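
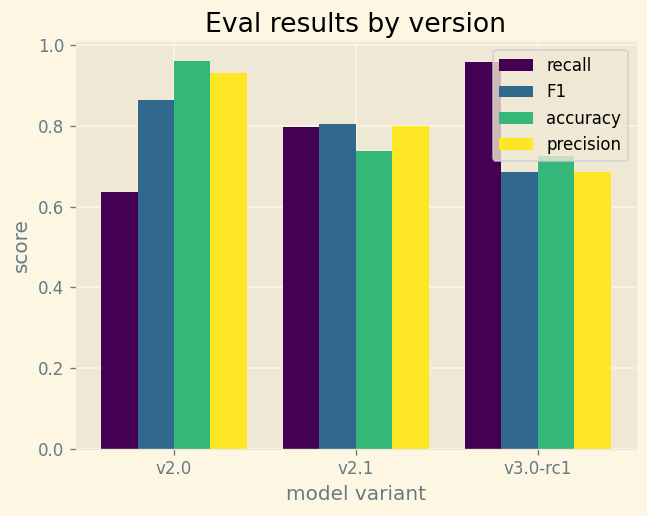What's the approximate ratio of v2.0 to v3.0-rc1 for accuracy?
v2.0 ≈ 1.0, v3.0-rc1 ≈ 0.7; 1.0/0.7 ≈ 1.43.

≈ 1.43×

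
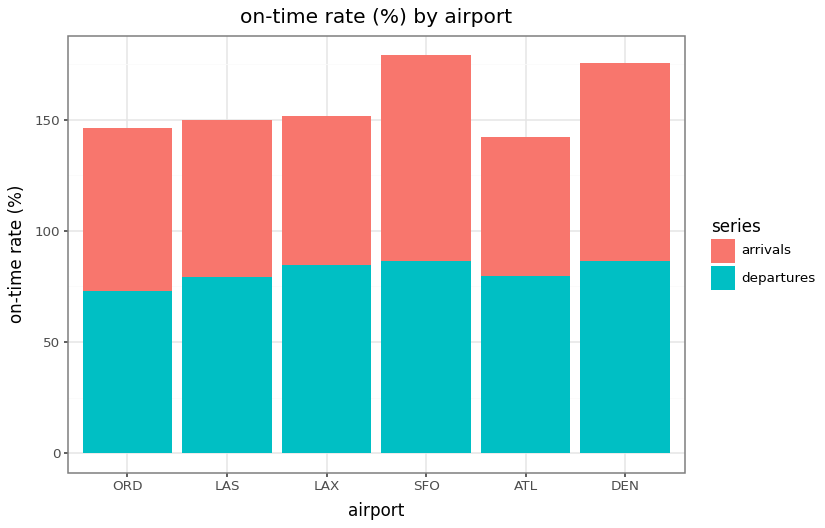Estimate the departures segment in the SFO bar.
≈ 80

departures top ≈ 80, bottom ≈ 0; segment ≈ 80.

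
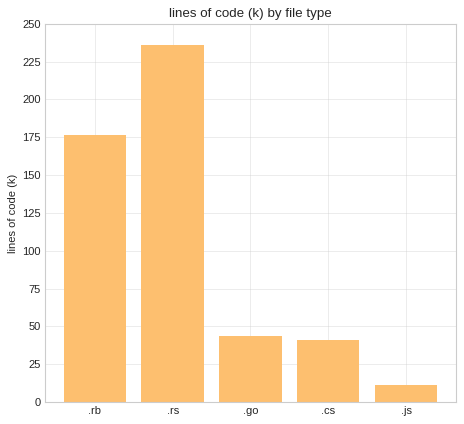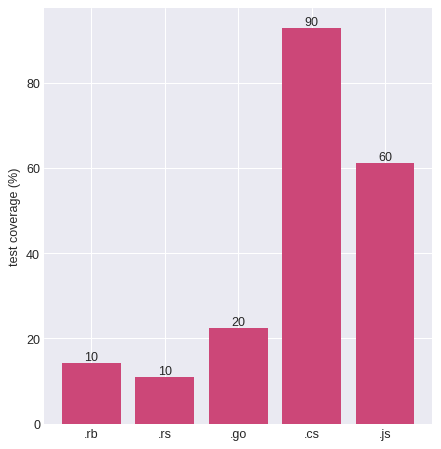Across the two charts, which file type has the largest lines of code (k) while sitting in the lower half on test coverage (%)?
Chart 2 median test coverage (%) ≈ 20; below-median file types: .rb, .rs. Among those, .rs has the highest lines of code (k) (≈ 225).

.rs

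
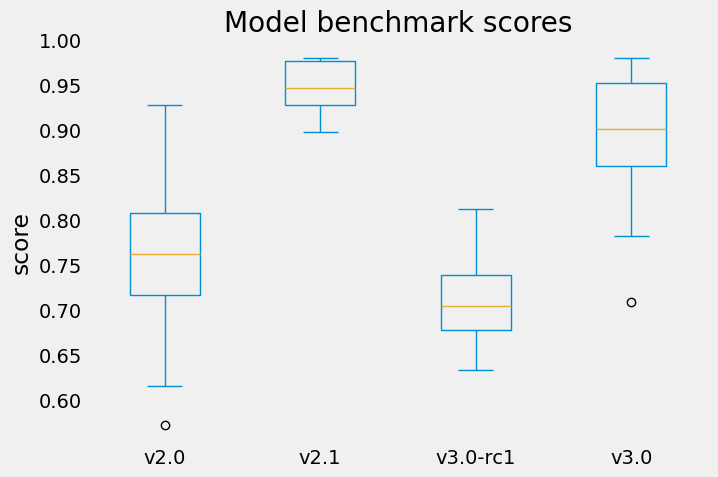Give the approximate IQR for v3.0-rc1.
Q3 ≈ 0.75, Q1 ≈ 0.70; IQR ≈ 0.05.

≈ 0.05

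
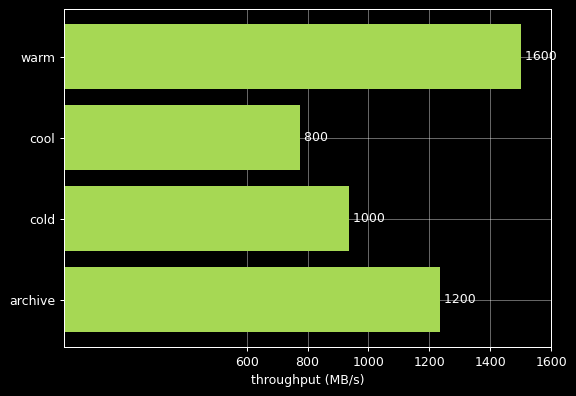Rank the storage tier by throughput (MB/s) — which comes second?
Top 3: warm ≈ 1600, archive ≈ 1200, cold ≈ 1000.

archive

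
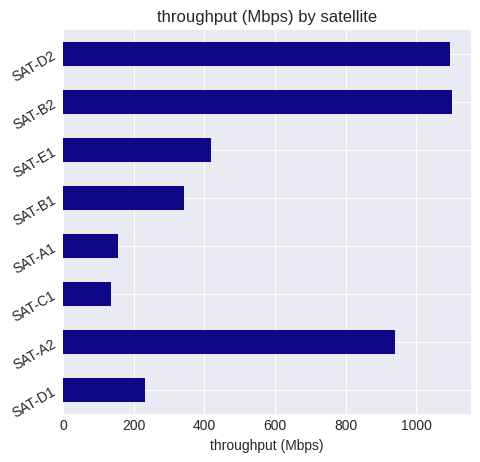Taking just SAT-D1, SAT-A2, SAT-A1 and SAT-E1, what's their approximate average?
(200 + 900 + 200 + 400) / 4 ≈ 425.

≈ 425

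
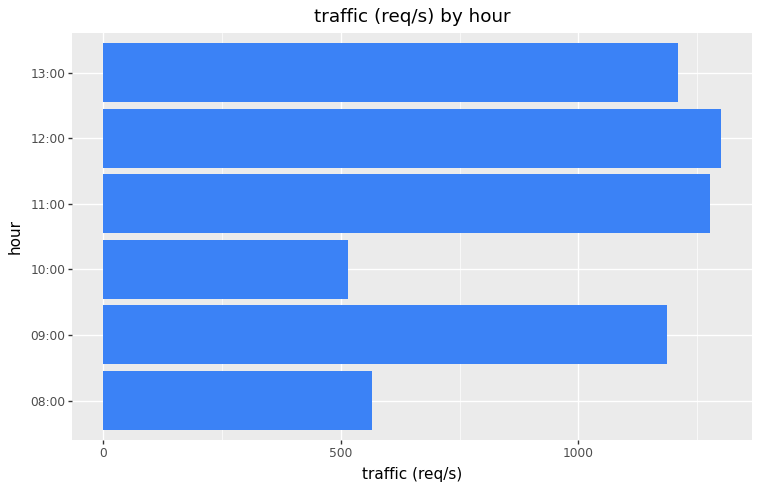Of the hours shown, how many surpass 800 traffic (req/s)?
4

Above 800: 09:00, 11:00, 12:00, 13:00.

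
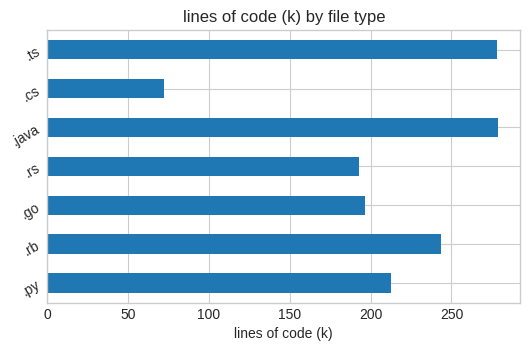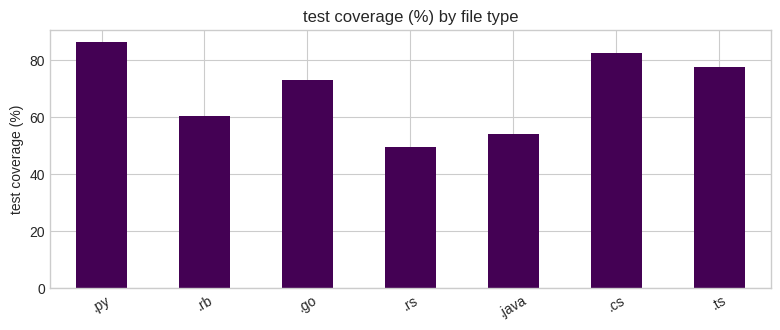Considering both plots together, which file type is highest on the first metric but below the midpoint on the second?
.java

Chart 2 median test coverage (%) ≈ 70; below-median file types: .rb, .rs, .java. Among those, .java has the highest lines of code (k) (≈ 300).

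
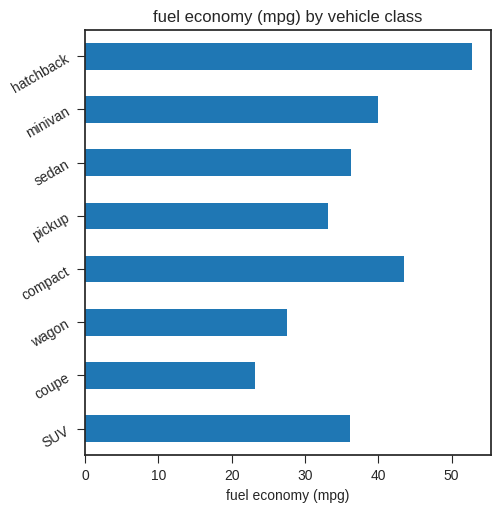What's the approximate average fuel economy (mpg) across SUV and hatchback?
≈ 45

(35 + 55) / 2 ≈ 45.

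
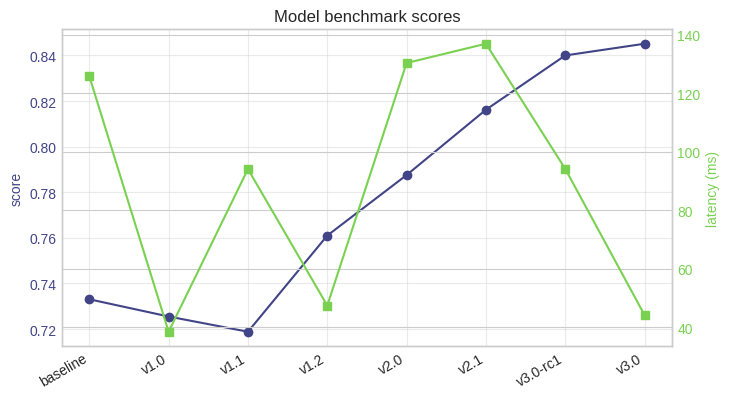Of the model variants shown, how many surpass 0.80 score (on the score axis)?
Above 0.80: v2.1, v3.0-rc1, v3.0.

3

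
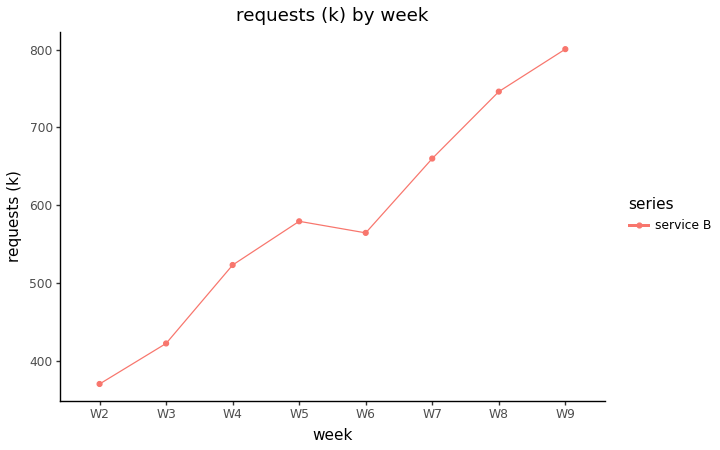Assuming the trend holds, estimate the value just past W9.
Last three: 650, 750, 800 → slope ≈ 75/step → next ≈ 875.

≈ 875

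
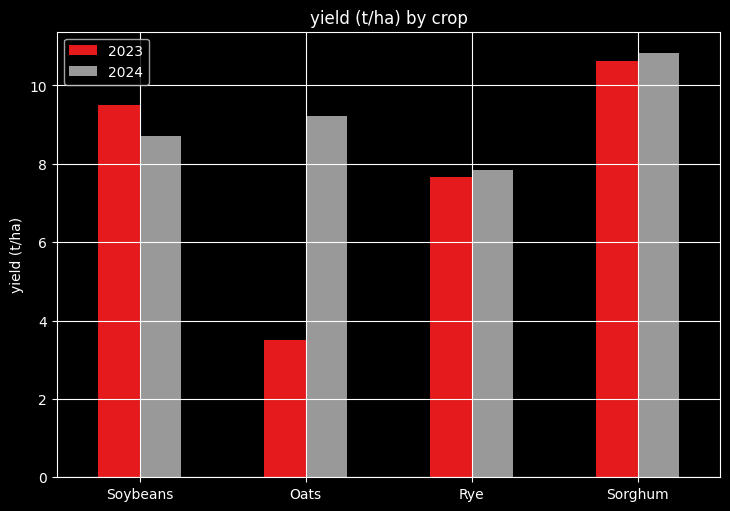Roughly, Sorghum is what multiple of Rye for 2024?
Sorghum ≈ 11, Rye ≈ 8; 11/8 ≈ 1.38.

≈ 1.38×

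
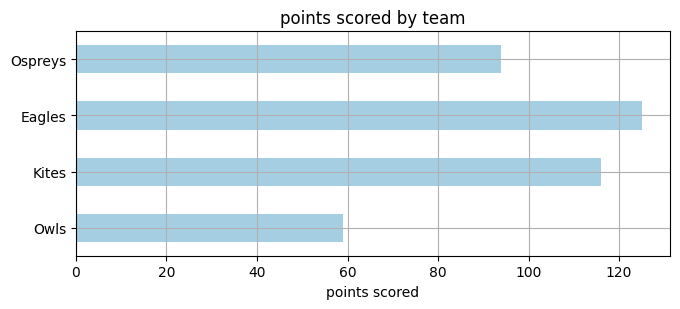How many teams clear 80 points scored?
3

Above 80: Kites, Eagles, Ospreys.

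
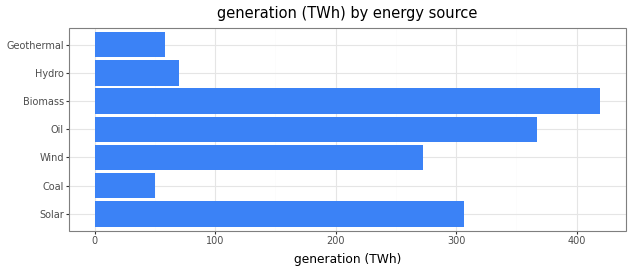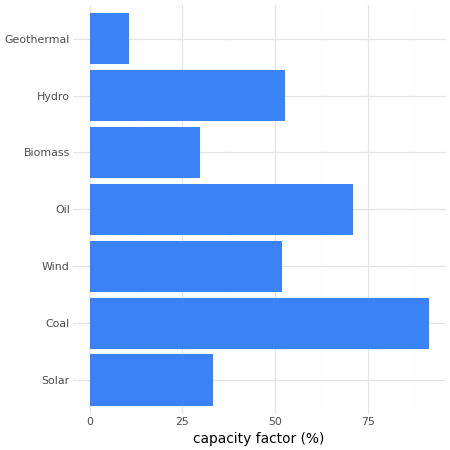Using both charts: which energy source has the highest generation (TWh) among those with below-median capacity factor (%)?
Biomass

Chart 2 median capacity factor (%) ≈ 50; below-median energy sources: Solar, Biomass, Geothermal. Among those, Biomass has the highest generation (TWh) (≈ 400).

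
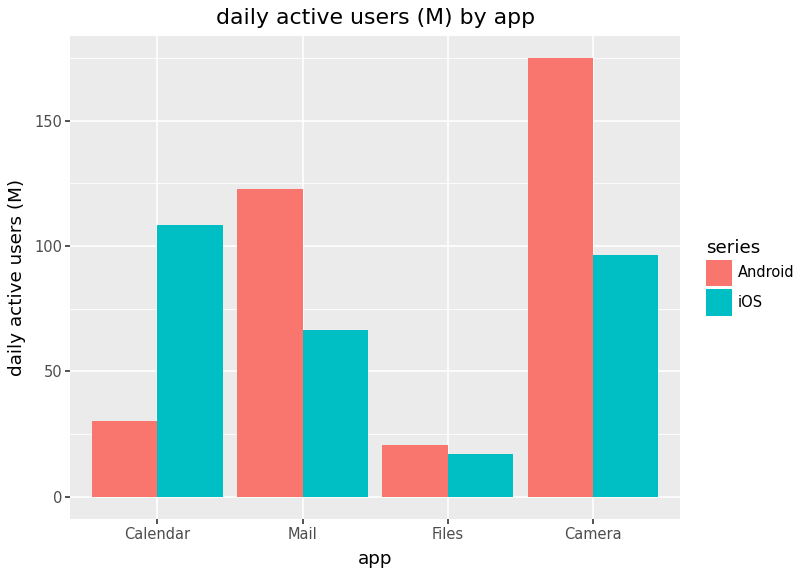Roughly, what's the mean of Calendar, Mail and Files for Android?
(40 + 120 + 20) / 3 ≈ 60.

≈ 60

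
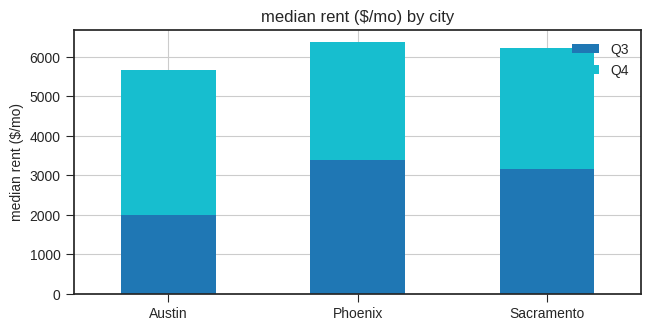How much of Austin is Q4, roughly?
≈ 4000

Q4 top ≈ 6000, bottom ≈ 2000; segment ≈ 4000.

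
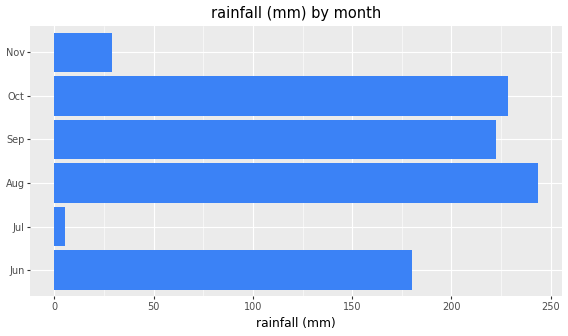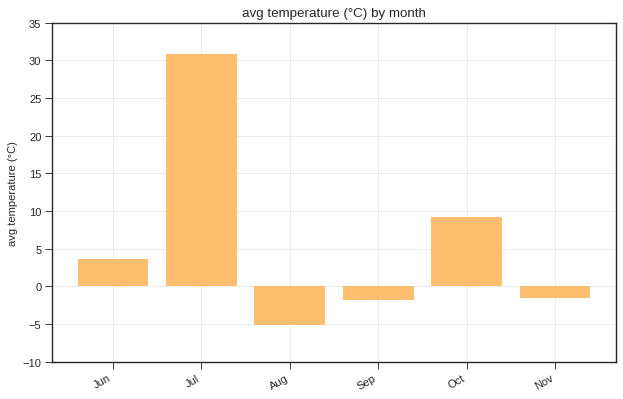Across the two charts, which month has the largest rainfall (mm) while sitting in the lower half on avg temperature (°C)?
Aug

Chart 2 median avg temperature (°C) ≈ 0; below-median months: Aug, Sep, Nov. Among those, Aug has the highest rainfall (mm) (≈ 250).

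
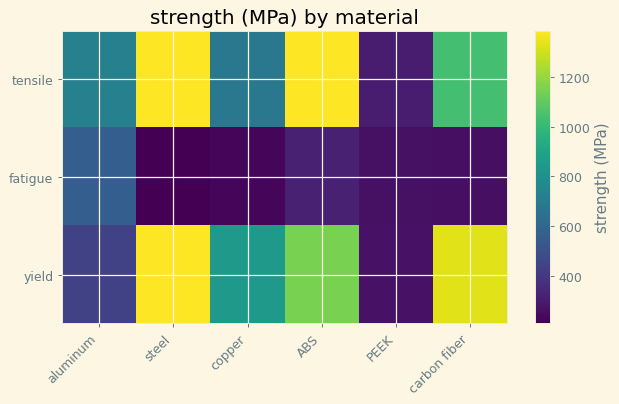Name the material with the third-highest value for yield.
ABS

Top 4 for yield: steel ≈ 1400, carbon fiber ≈ 1300, ABS ≈ 1200, copper ≈ 800.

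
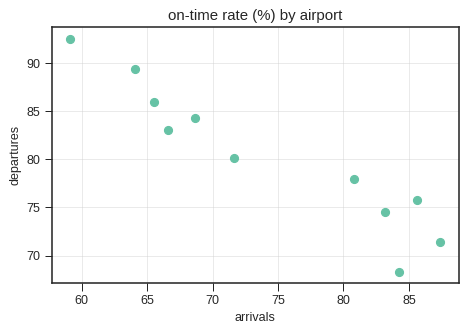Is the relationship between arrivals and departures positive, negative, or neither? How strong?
negative, strong

Points are negatively correlated; strong (|r| ≈ 0.9).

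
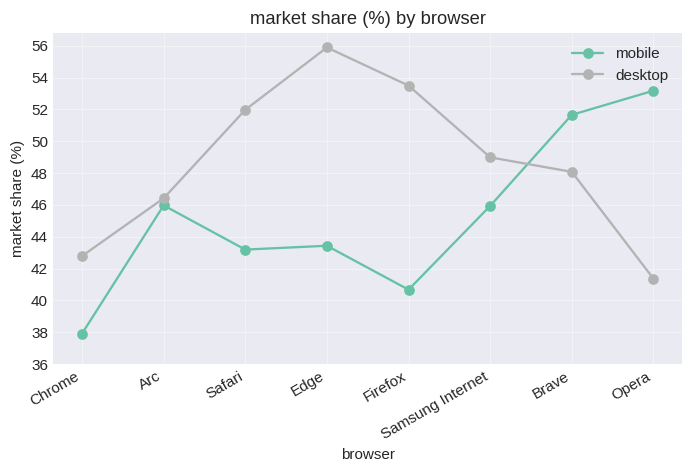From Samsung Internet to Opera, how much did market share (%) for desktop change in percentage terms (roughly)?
≈ -12.5%

Samsung Internet ≈ 48, Opera ≈ 42; (42 − 48) / 48 ≈ -12.5%.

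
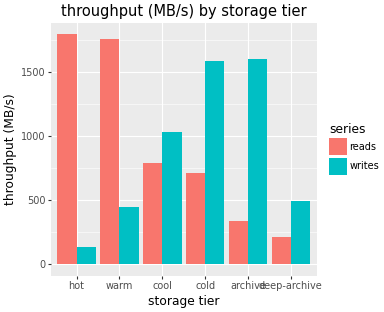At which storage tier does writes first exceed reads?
warm: writes ≈ 400 vs reads ≈ 1800 (not yet); cool: writes ≈ 1000 vs reads ≈ 800 (first crossover).

cool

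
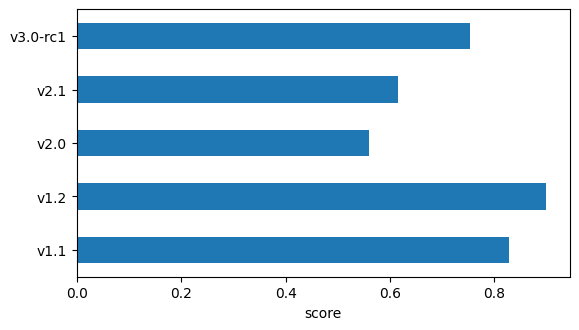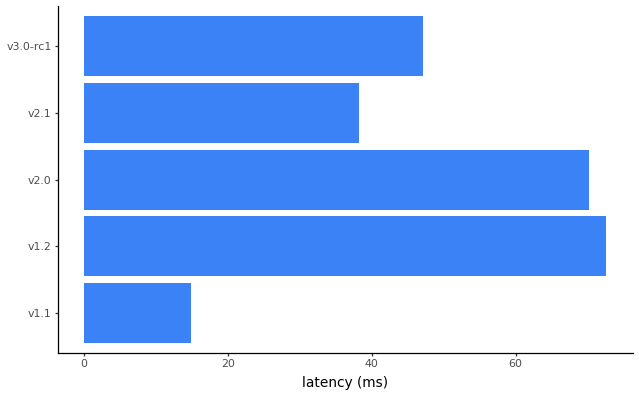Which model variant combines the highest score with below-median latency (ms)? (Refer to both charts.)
v1.1

Chart 2 median latency (ms) ≈ 50; below-median model variants: v1.1, v2.1. Among those, v1.1 has the highest score (≈ 0.8).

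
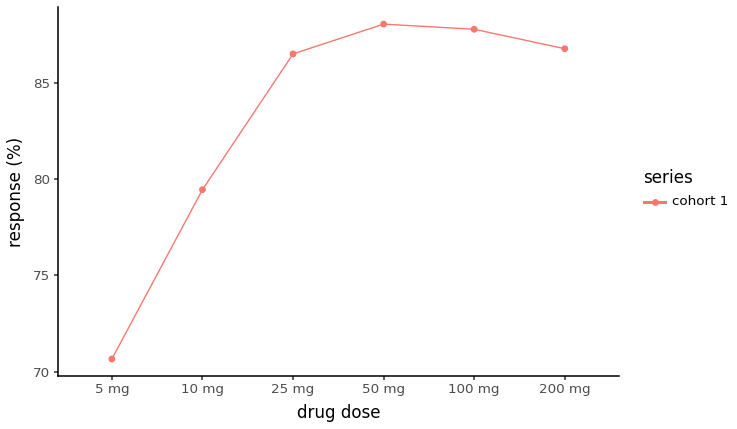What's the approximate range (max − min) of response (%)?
≈ 18

Max 50 mg ≈ 88, min 5 mg ≈ 70; range ≈ 18.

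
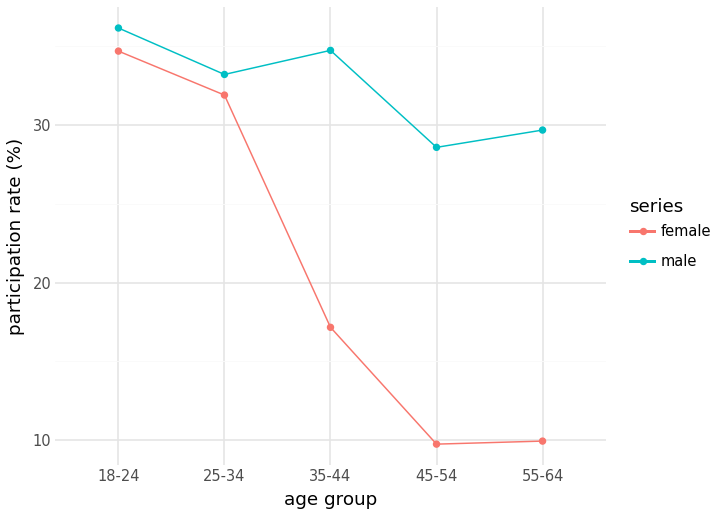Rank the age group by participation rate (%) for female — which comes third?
35-44

Top 4 for female: 18-24 ≈ 35, 25-34 ≈ 30, 35-44 ≈ 15, 55-64 ≈ 10.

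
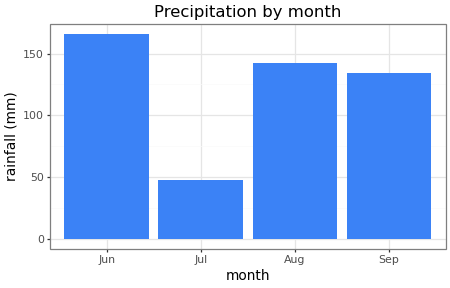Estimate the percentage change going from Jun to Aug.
≈ -12.5%

Jun ≈ 160, Aug ≈ 140; (140 − 160) / 160 ≈ -12.5%.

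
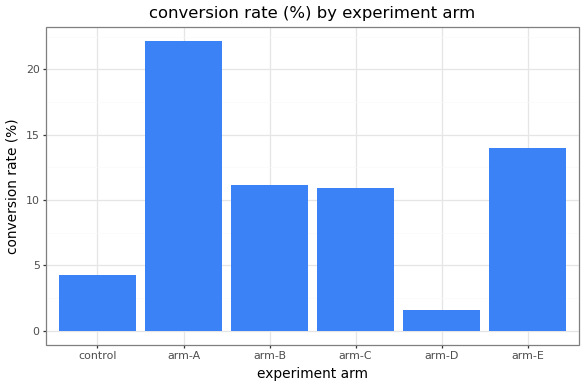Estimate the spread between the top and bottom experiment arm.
Max arm-A ≈ 22, min arm-D ≈ 2; range ≈ 20.

≈ 20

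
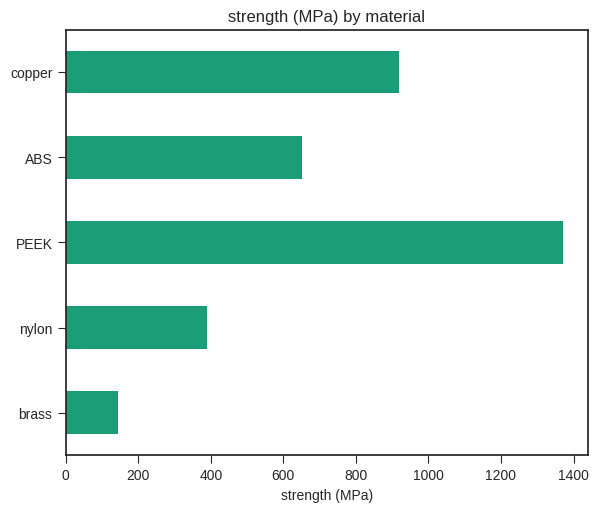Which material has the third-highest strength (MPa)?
ABS

Top 4: PEEK ≈ 1400, copper ≈ 1000, ABS ≈ 600, nylon ≈ 400.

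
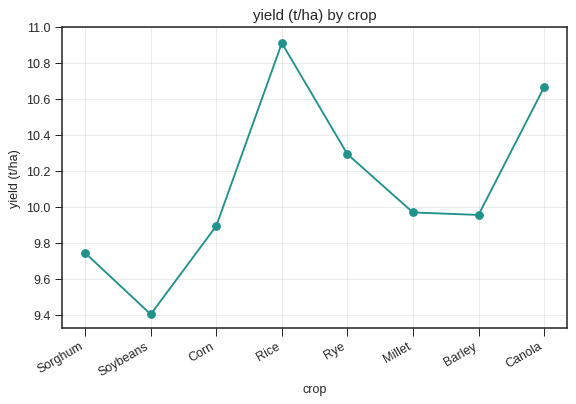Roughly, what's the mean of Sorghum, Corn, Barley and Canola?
≈ 10.05

(9.8 + 9.8 + 10.0 + 10.6) / 4 ≈ 10.05.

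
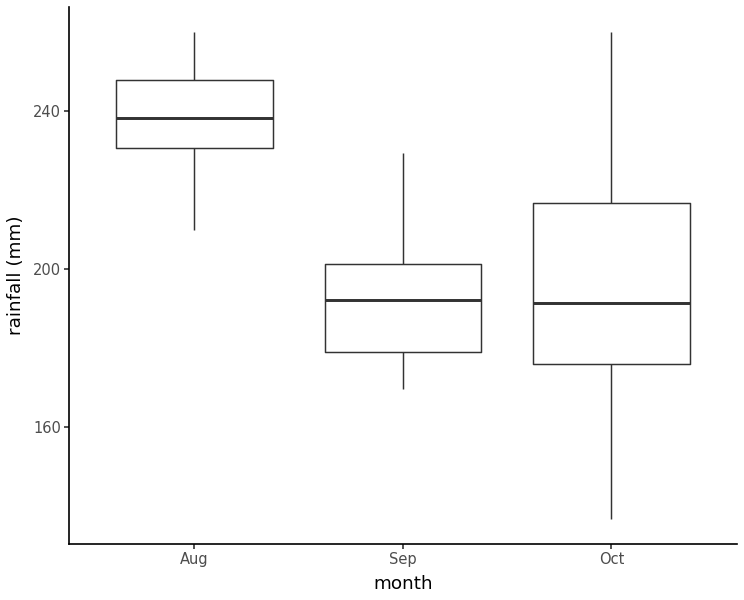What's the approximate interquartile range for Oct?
≈ 40

Q3 ≈ 215, Q1 ≈ 175; IQR ≈ 40.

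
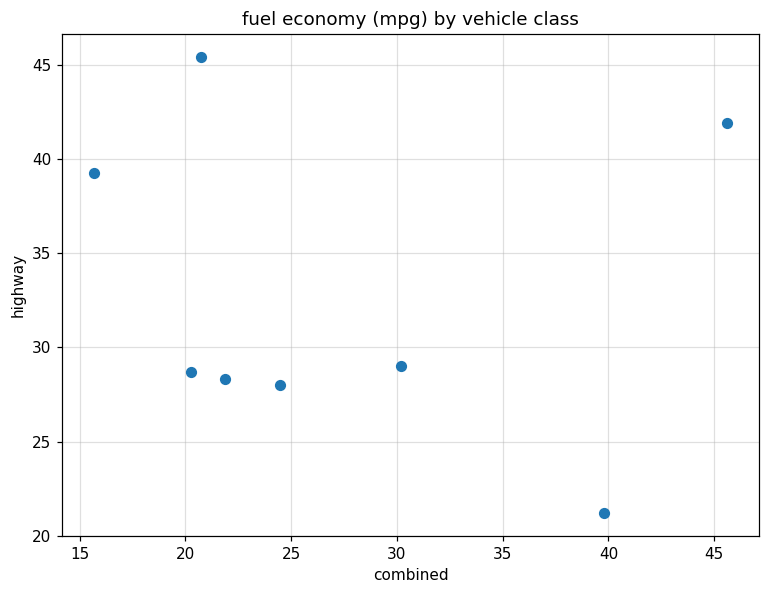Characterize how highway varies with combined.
no clear correlation

Points are roughly uncorrelated; weak (|r| ≈ 0.1).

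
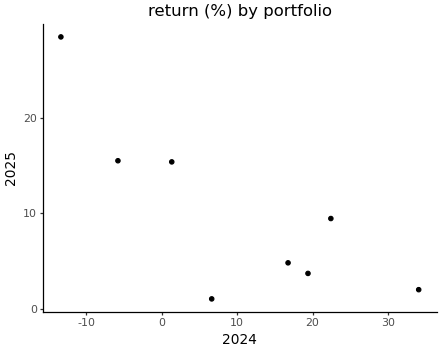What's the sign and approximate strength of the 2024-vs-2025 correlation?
negative, strong

Points are negatively correlated; strong (|r| ≈ 0.8).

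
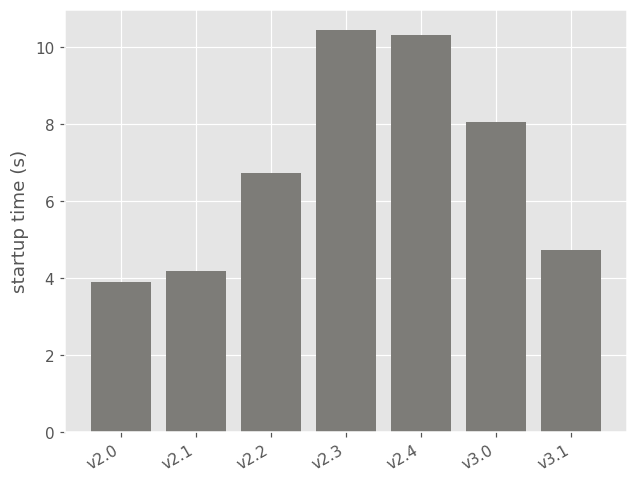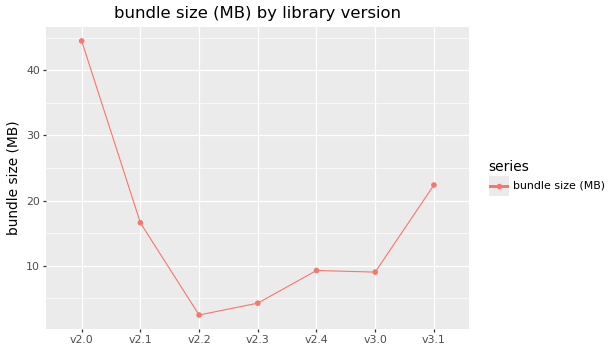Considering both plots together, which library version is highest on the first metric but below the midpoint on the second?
Chart 2 median bundle size (MB) ≈ 10; below-median library versions: v2.2, v2.3, v3.0. Among those, v2.3 has the highest startup time (s) (≈ 10).

v2.3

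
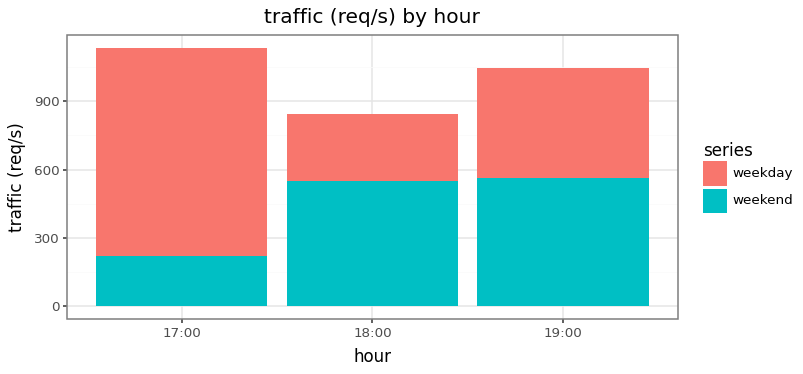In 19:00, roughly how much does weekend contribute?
≈ 600

weekend top ≈ 600, bottom ≈ 0; segment ≈ 600.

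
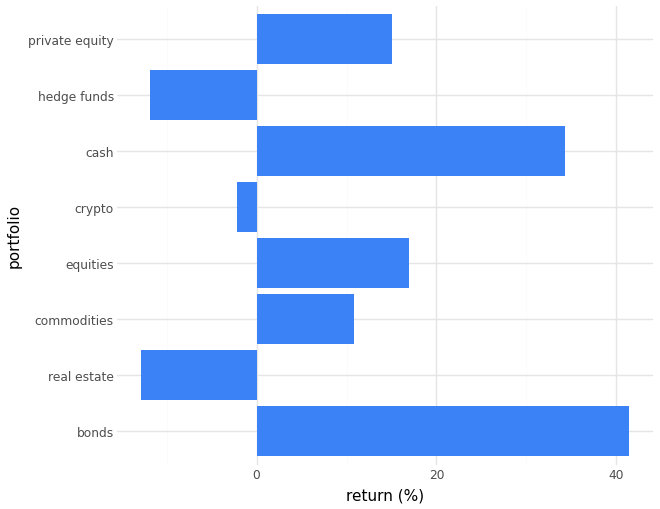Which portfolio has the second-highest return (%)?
cash

Top 3: bonds ≈ 40, cash ≈ 35, equities ≈ 15.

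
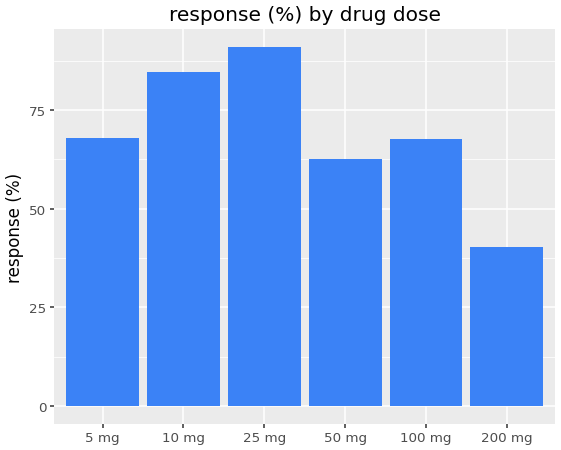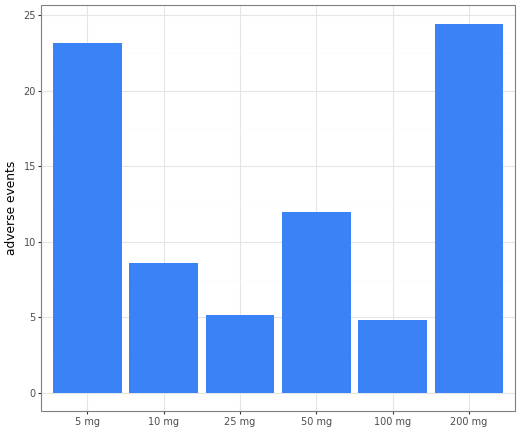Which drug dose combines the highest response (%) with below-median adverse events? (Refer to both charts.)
25 mg

Chart 2 median adverse events ≈ 10; below-median drug doses: 10 mg, 25 mg, 100 mg. Among those, 25 mg has the highest response (%) (≈ 90).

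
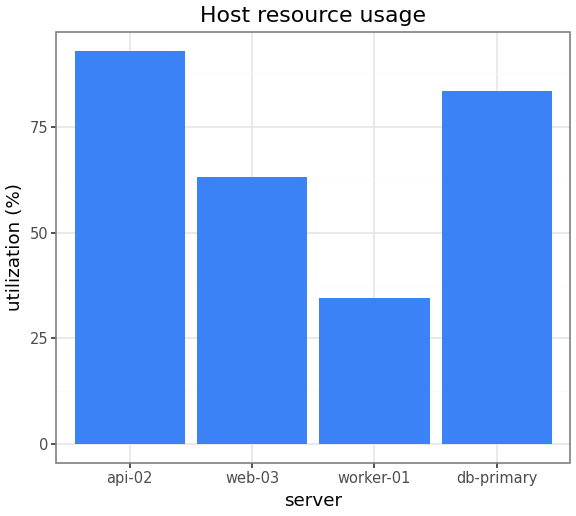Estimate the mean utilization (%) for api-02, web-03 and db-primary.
≈ 77

(90 + 60 + 80) / 3 ≈ 77.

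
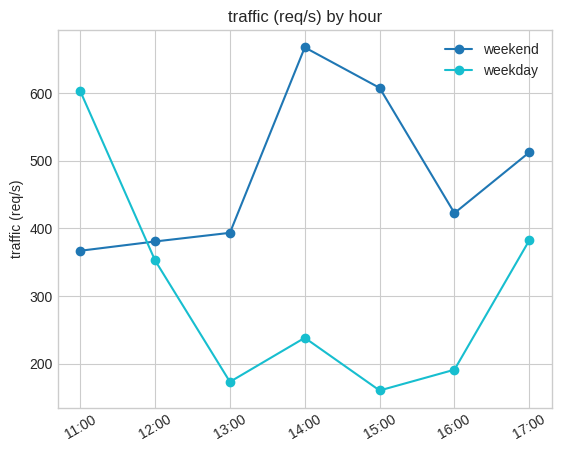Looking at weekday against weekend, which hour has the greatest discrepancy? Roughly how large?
15:00: weekday ≈ 150, weekend ≈ 600 → gap ≈ 450. Next-largest (14:00) is only ≈ 400.

15:00, ≈ 450 req/s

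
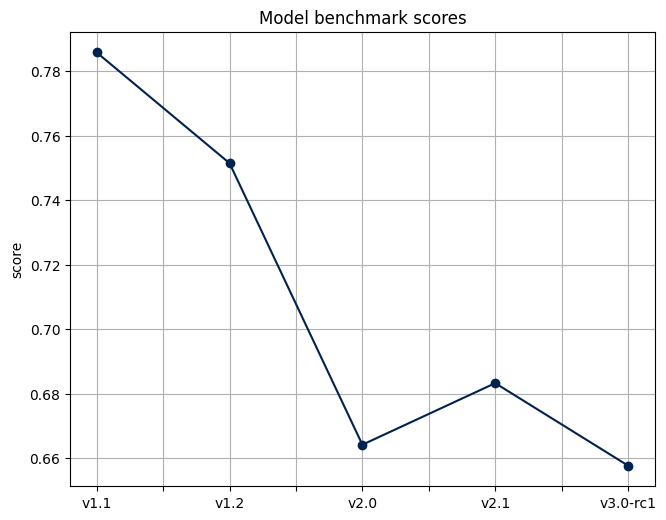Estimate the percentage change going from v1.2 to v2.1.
≈ -10.5%

v1.2 ≈ 0.76, v2.1 ≈ 0.68; (0.68 − 0.76) / 0.76 ≈ -10.5%.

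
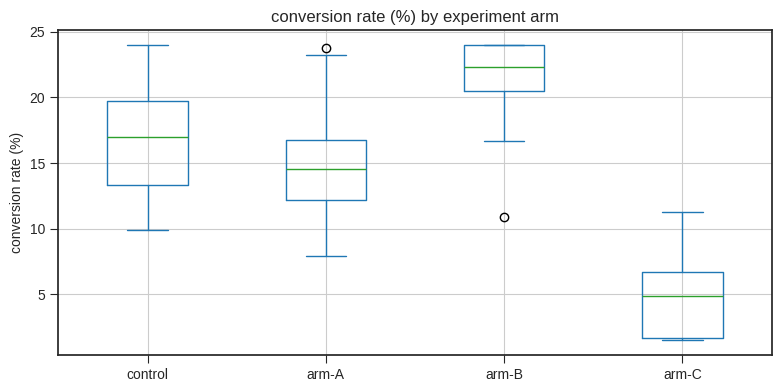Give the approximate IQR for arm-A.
Q3 ≈ 16, Q1 ≈ 12; IQR ≈ 4.

≈ 4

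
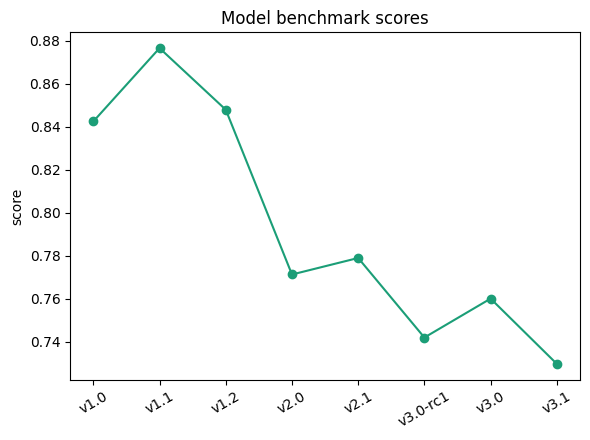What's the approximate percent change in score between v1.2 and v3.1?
≈ -14.3%

v1.2 ≈ 0.84, v3.1 ≈ 0.72; (0.72 − 0.84) / 0.84 ≈ -14.3%.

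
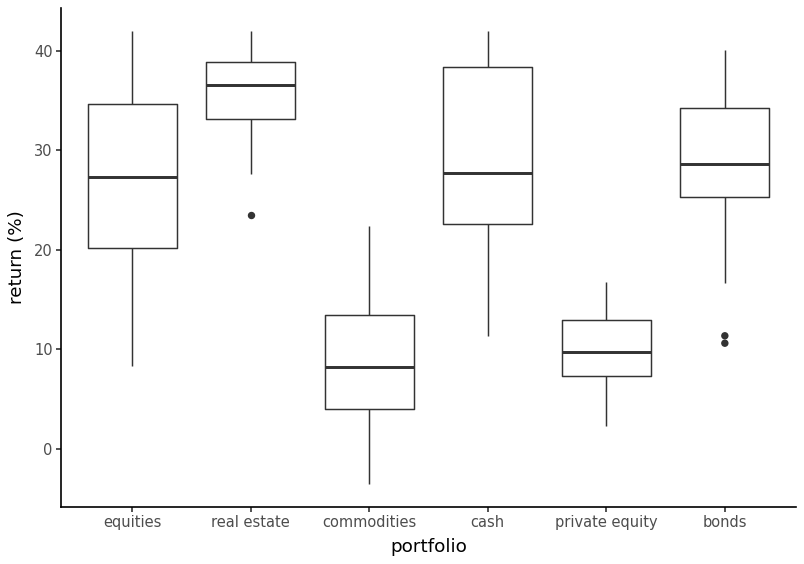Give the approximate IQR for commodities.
Q3 ≈ 15, Q1 ≈ 5; IQR ≈ 10.

≈ 10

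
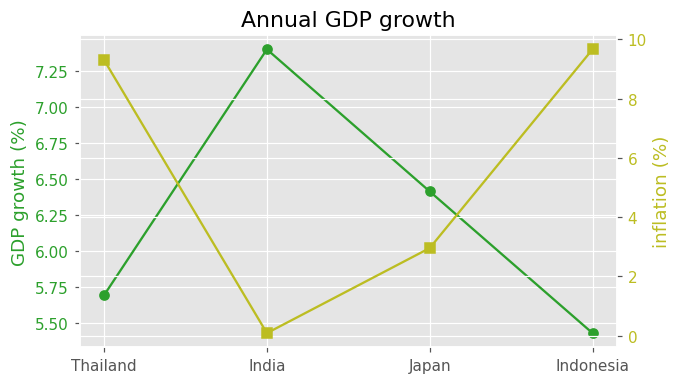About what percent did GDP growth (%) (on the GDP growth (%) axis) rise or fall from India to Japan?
≈ -13.5%

India ≈ 7.4, Japan ≈ 6.4; (6.4 − 7.4) / 7.4 ≈ -13.5%.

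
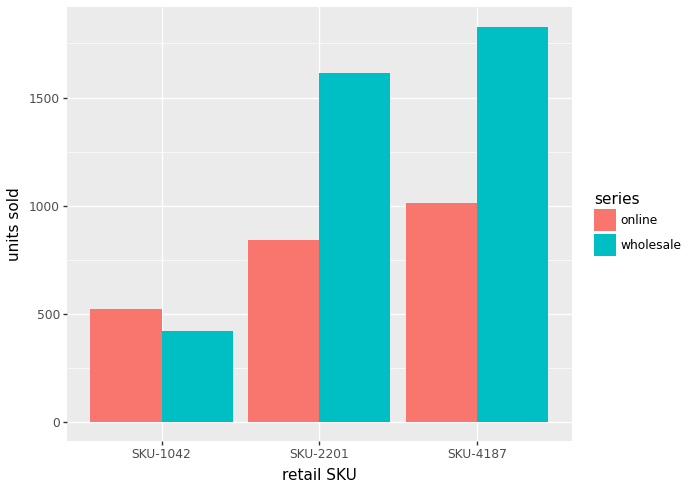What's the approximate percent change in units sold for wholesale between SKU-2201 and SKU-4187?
SKU-2201 ≈ 1600, SKU-4187 ≈ 1800; (1800 − 1600) / 1600 ≈ +12.5%.

≈ +12.5%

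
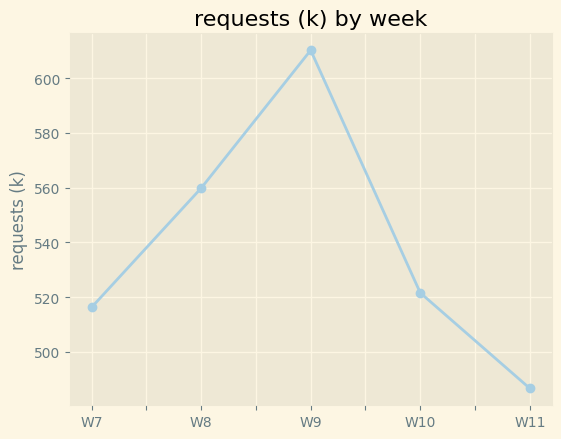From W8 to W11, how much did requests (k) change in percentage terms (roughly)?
W8 ≈ 560, W11 ≈ 480; (480 − 560) / 560 ≈ -14.3%.

≈ -14.3%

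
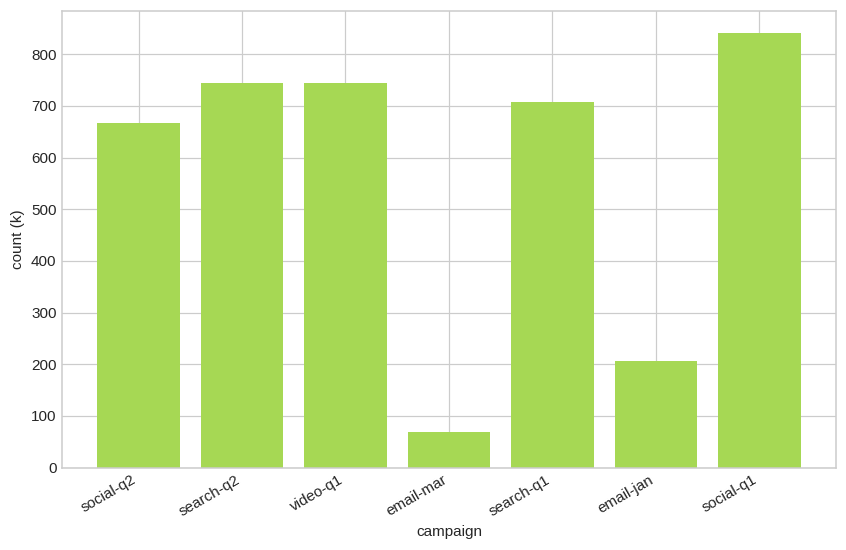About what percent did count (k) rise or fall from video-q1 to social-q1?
video-q1 ≈ 700, social-q1 ≈ 800; (800 − 700) / 700 ≈ +14.3%.

≈ +14.3%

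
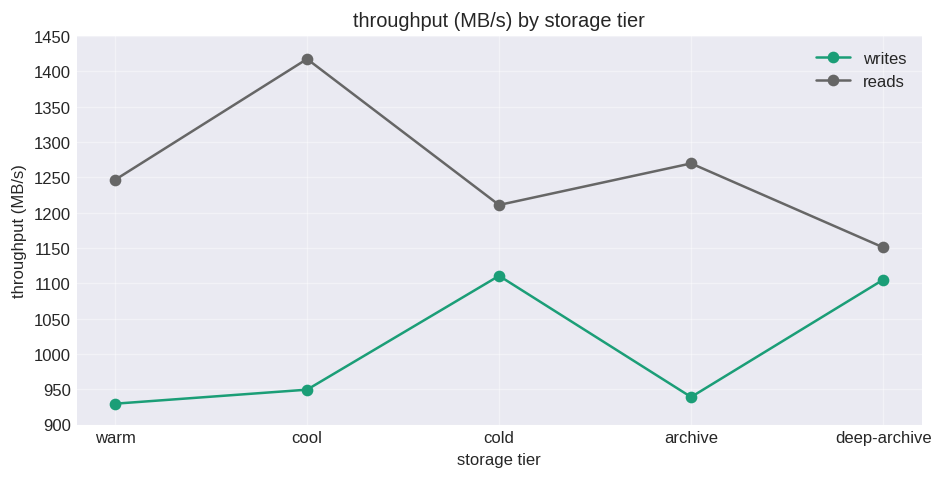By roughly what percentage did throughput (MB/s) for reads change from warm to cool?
warm ≈ 1250, cool ≈ 1400; (1400 − 1250) / 1250 ≈ +12%.

≈ +12%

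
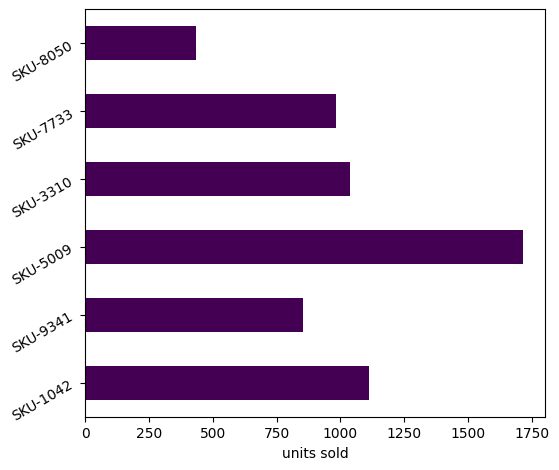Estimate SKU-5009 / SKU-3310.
SKU-5009 ≈ 1800, SKU-3310 ≈ 1000; 1800/1000 ≈ 1.8.

≈ 1.8×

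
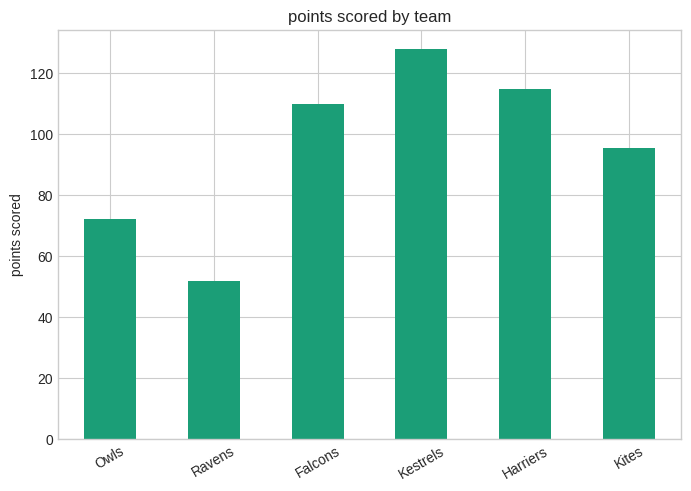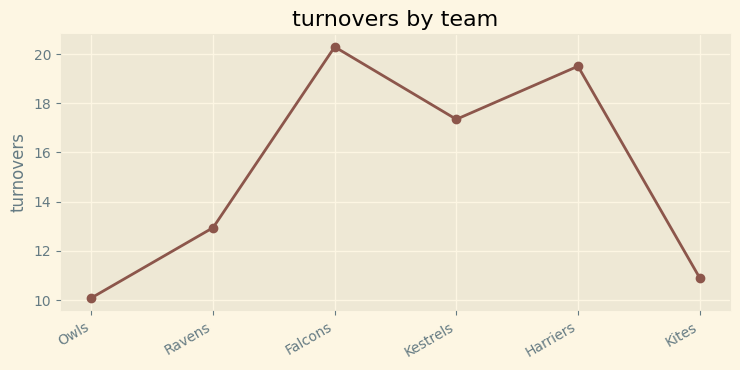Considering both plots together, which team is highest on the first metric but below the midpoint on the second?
Chart 2 median turnovers ≈ 16; below-median teams: Owls, Ravens, Kites. Among those, Kites has the highest points scored (≈ 100).

Kites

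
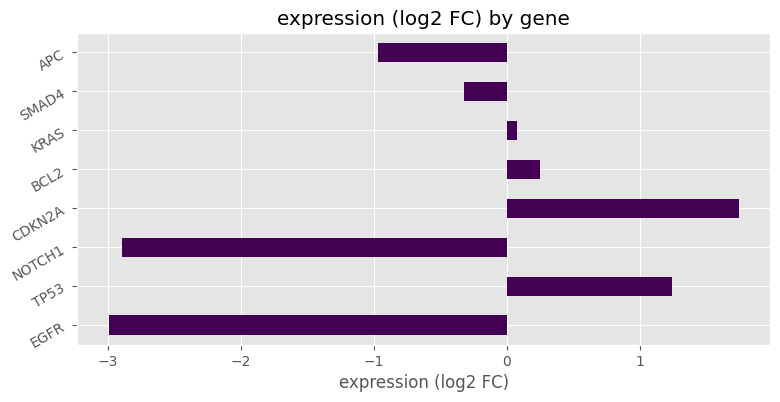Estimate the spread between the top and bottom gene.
≈ 4.5

Max CDKN2A ≈ 1.5, min EGFR ≈ -3.0; range ≈ 4.5.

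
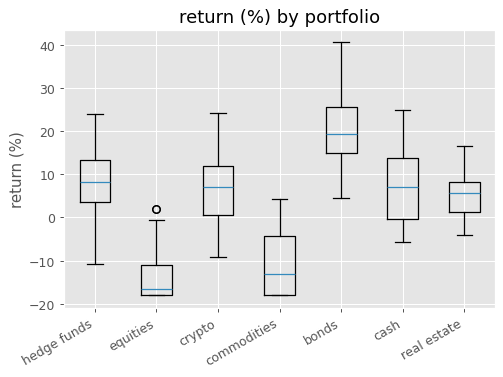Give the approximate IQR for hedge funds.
≈ 10

Q3 ≈ 15, Q1 ≈ 5; IQR ≈ 10.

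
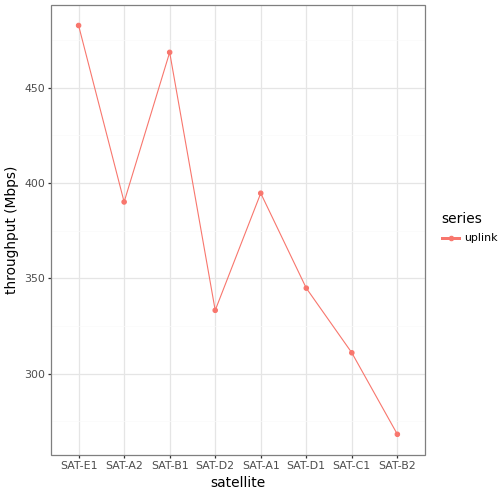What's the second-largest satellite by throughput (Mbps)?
Top 3: SAT-E1 ≈ 480, SAT-B1 ≈ 460, SAT-A1 ≈ 400.

SAT-B1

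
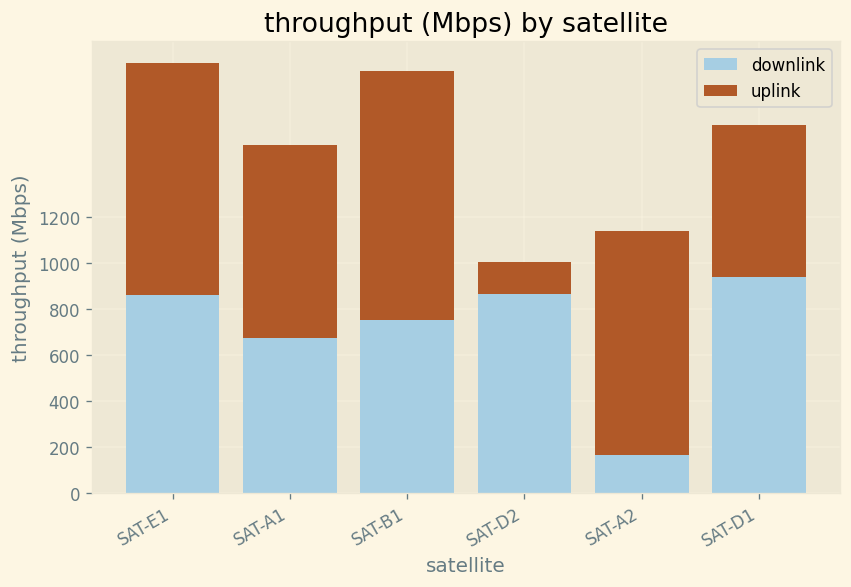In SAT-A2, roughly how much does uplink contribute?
uplink top ≈ 1200, bottom ≈ 200; segment ≈ 1000.

≈ 1000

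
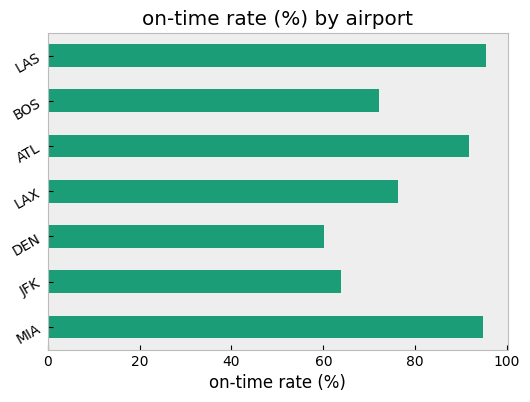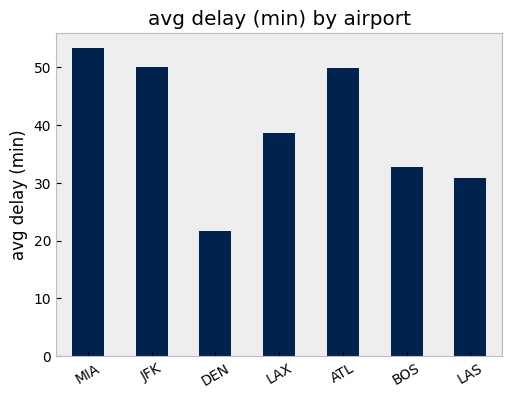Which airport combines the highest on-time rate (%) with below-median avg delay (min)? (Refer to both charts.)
Chart 2 median avg delay (min) ≈ 40; below-median airports: DEN, BOS, LAS. Among those, LAS has the highest on-time rate (%) (≈ 100).

LAS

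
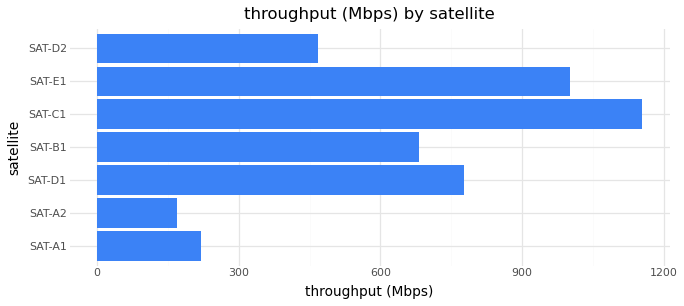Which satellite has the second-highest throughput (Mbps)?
SAT-E1

Top 3: SAT-C1 ≈ 1200, SAT-E1 ≈ 1000, SAT-D1 ≈ 800.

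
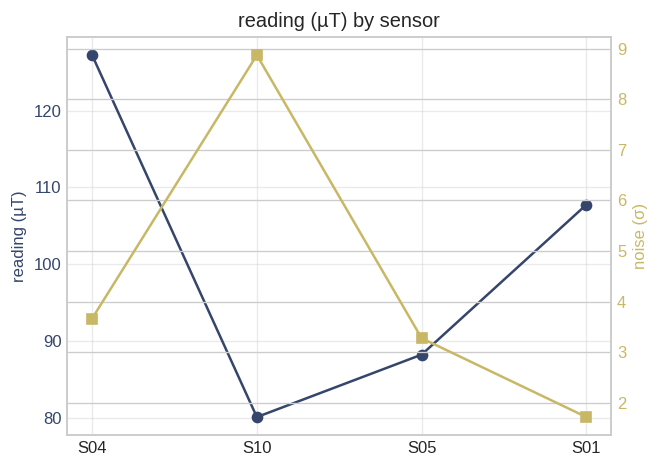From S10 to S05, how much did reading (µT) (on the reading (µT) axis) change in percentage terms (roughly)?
S10 ≈ 80, S05 ≈ 90; (90 − 80) / 80 ≈ +12.5%.

≈ +12.5%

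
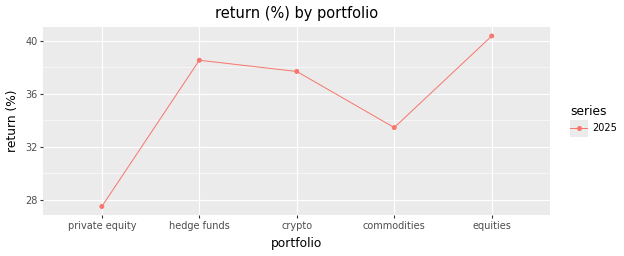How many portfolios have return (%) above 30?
Above 30: hedge funds, crypto, commodities, equities.

4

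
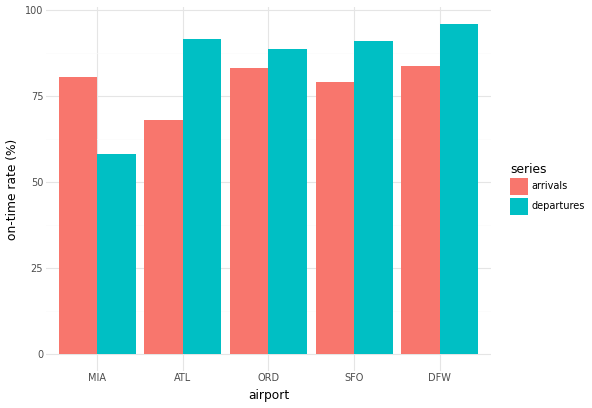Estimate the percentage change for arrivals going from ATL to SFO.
≈ +14.3%

ATL ≈ 70, SFO ≈ 80; (80 − 70) / 70 ≈ +14.3%.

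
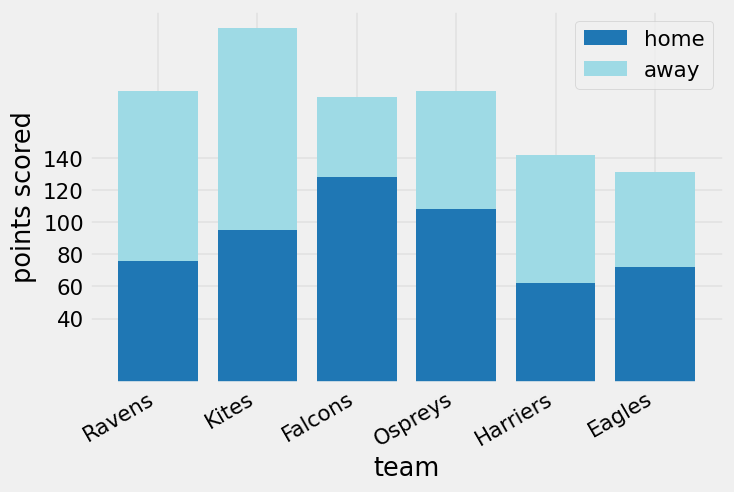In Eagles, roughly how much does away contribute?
away top ≈ 140, bottom ≈ 80; segment ≈ 60.

≈ 60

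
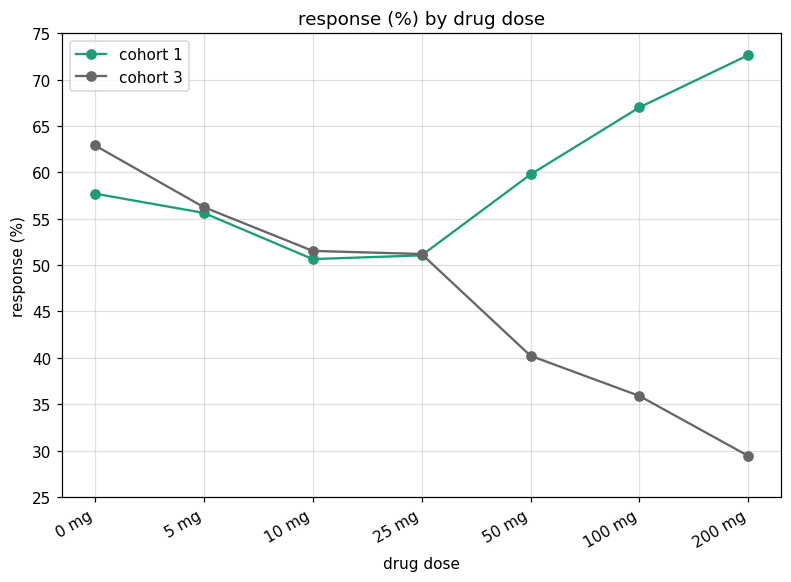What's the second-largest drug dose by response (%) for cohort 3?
Top 3 for cohort 3: 0 mg ≈ 65, 5 mg ≈ 55, 10 mg ≈ 50.

5 mg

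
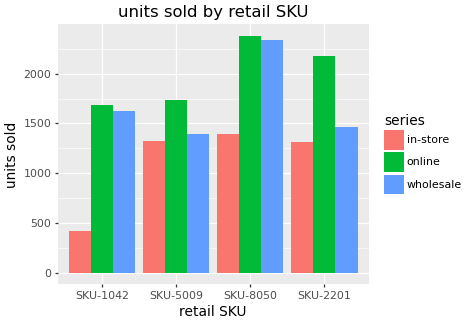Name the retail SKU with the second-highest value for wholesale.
Top 3 for wholesale: SKU-8050 ≈ 2400, SKU-1042 ≈ 1600, SKU-2201 ≈ 1400.

SKU-1042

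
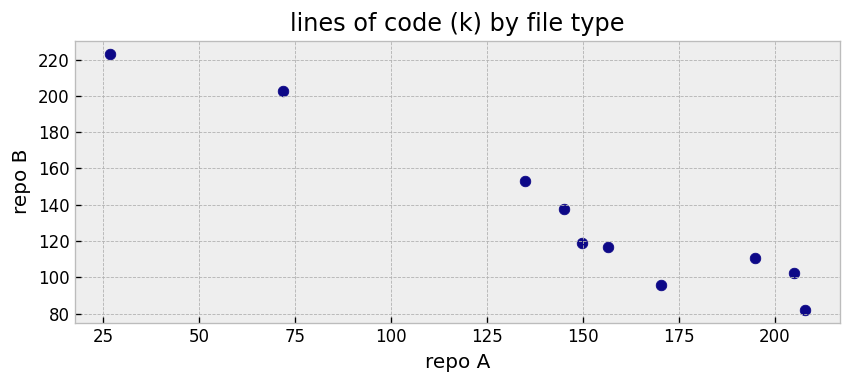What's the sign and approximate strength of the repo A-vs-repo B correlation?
Points are negatively correlated; strong (|r| ≈ 1.0).

negative, strong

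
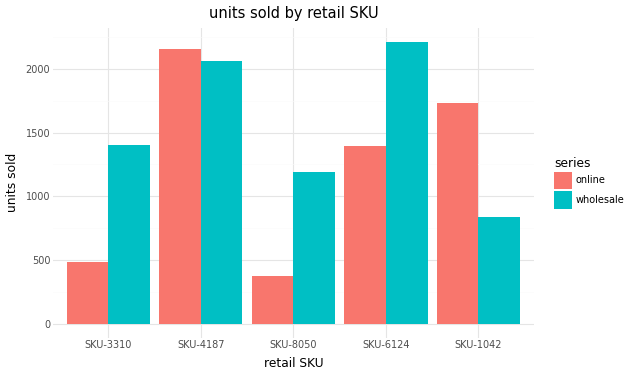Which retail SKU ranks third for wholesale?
SKU-3310

Top 4 for wholesale: SKU-6124 ≈ 2200, SKU-4187 ≈ 2000, SKU-3310 ≈ 1400, SKU-8050 ≈ 1200.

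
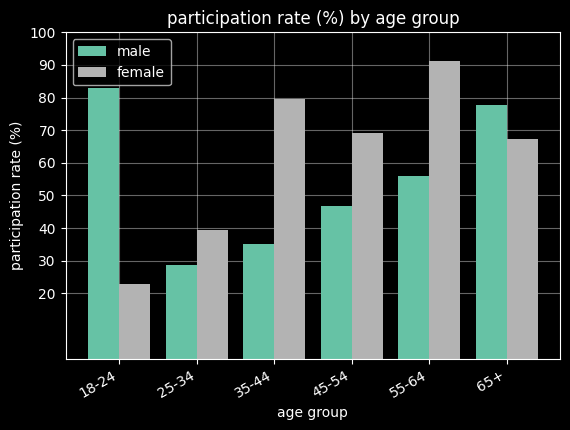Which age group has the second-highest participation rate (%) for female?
35-44

Top 3 for female: 55-64 ≈ 90, 35-44 ≈ 80, 45-54 ≈ 70.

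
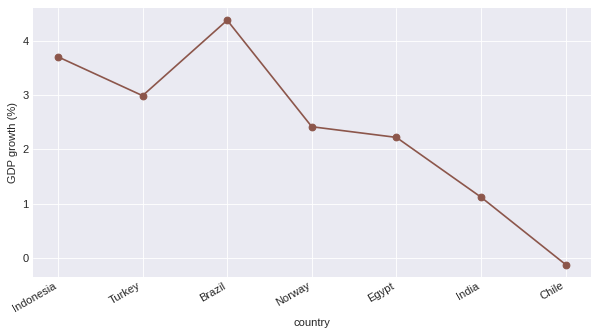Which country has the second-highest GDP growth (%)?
Top 3: Brazil ≈ 4.5, Indonesia ≈ 3.5, Turkey ≈ 3.0.

Indonesia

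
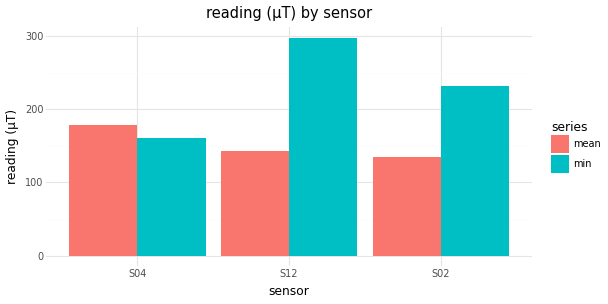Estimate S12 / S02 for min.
≈ 1.33×

S12 ≈ 300, S02 ≈ 225; 300/225 ≈ 1.33.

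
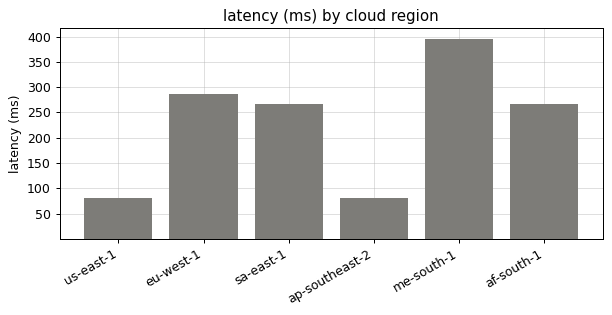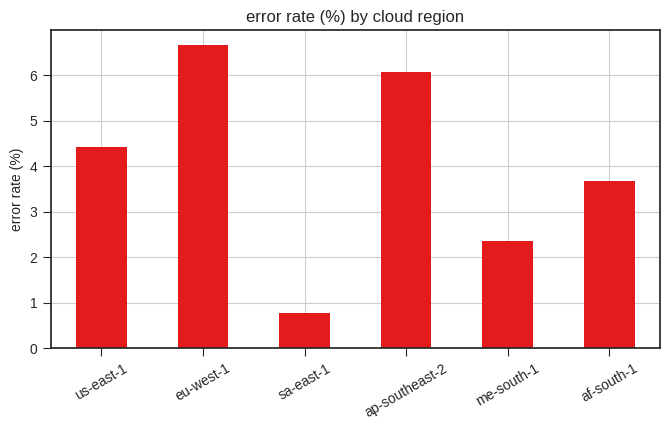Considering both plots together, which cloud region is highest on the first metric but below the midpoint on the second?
me-south-1

Chart 2 median error rate (%) ≈ 4; below-median cloud regions: sa-east-1, me-south-1, af-south-1. Among those, me-south-1 has the highest latency (ms) (≈ 400).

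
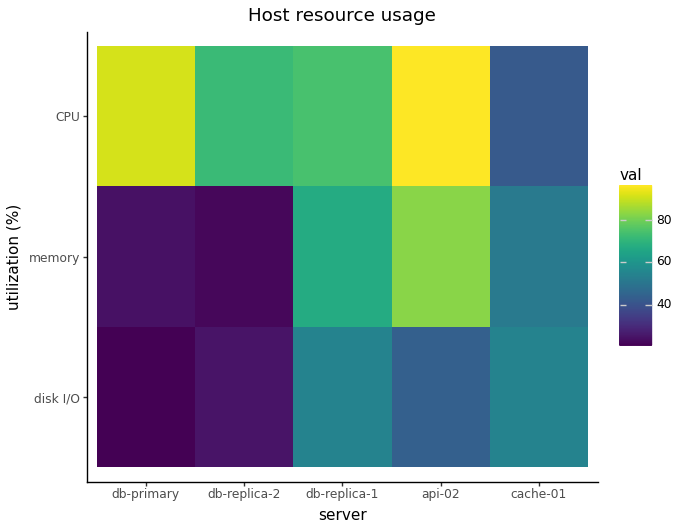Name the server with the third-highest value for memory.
cache-01

Top 4 for memory: api-02 ≈ 80, db-replica-1 ≈ 70, cache-01 ≈ 50, db-primary ≈ 20.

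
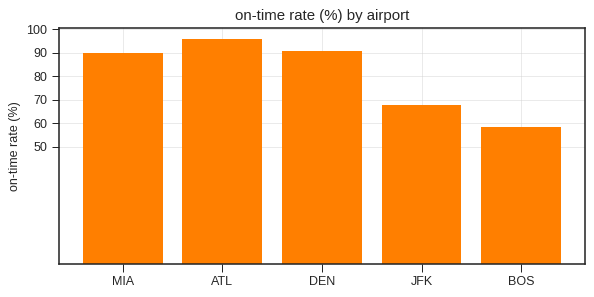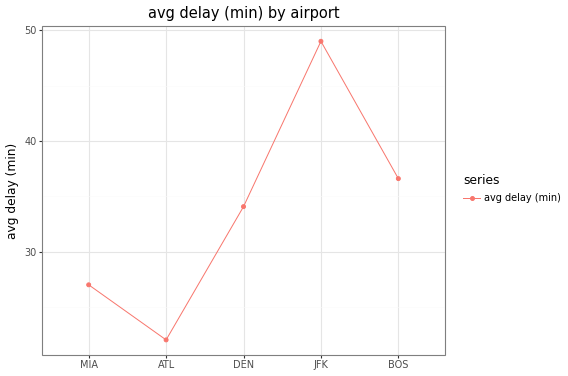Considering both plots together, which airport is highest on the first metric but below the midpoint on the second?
ATL

Chart 2 median avg delay (min) ≈ 35; below-median airports: MIA, ATL. Among those, ATL has the highest on-time rate (%) (≈ 100).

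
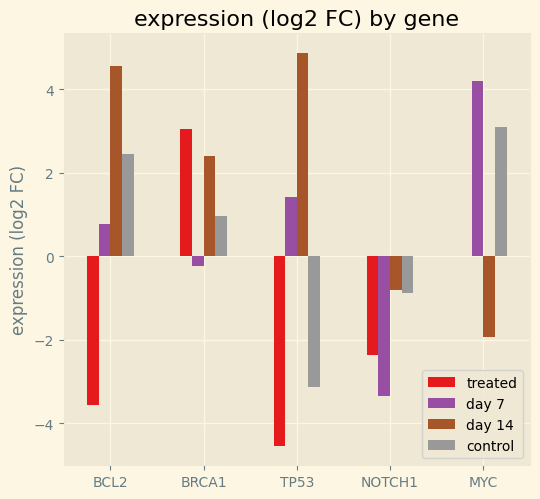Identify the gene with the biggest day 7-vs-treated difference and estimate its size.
TP53, ≈ 6 log2 FC

TP53: day 7 ≈ 1, treated ≈ -5 → gap ≈ 6. Next-largest (BCL2) is only ≈ 5.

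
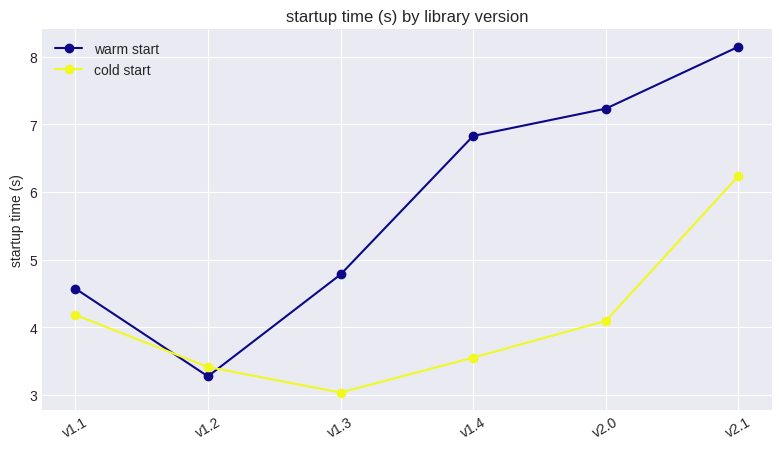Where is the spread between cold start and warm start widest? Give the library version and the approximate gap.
v1.4: cold start ≈ 3.5, warm start ≈ 7.0 → gap ≈ 3.5. Next-largest (v2.0) is only ≈ 3.0.

v1.4, ≈ 3.5 s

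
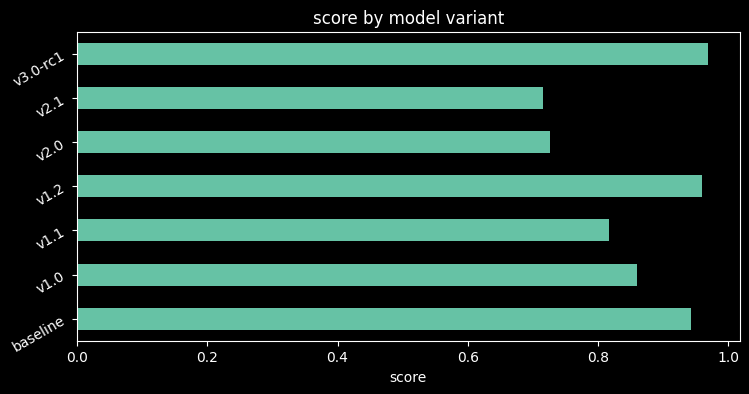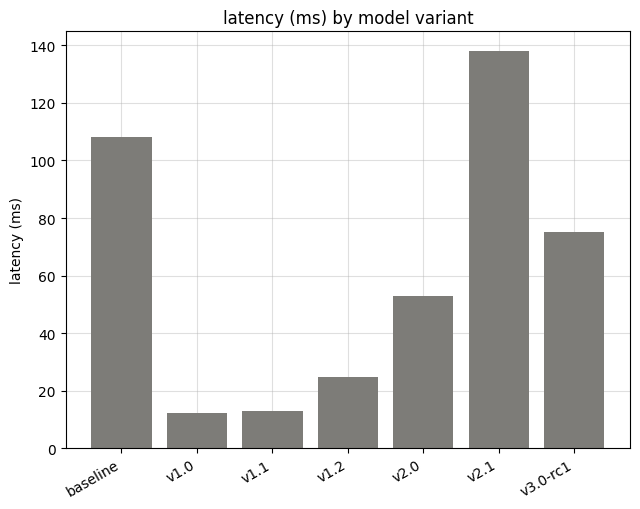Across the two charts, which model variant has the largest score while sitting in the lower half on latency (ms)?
Chart 2 median latency (ms) ≈ 60; below-median model variants: v1.0, v1.1, v1.2. Among those, v1.2 has the highest score (≈ 1).

v1.2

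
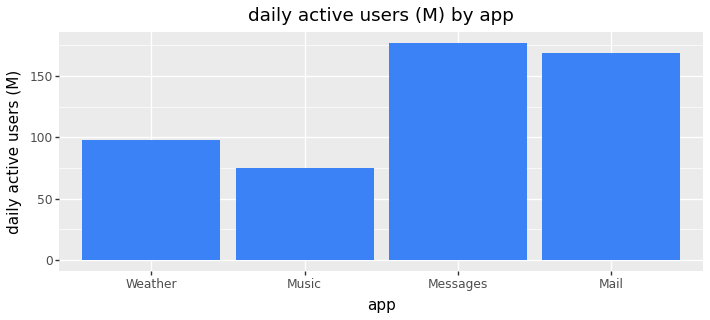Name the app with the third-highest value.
Top 4: Messages ≈ 180, Mail ≈ 160, Weather ≈ 100, Music ≈ 80.

Weather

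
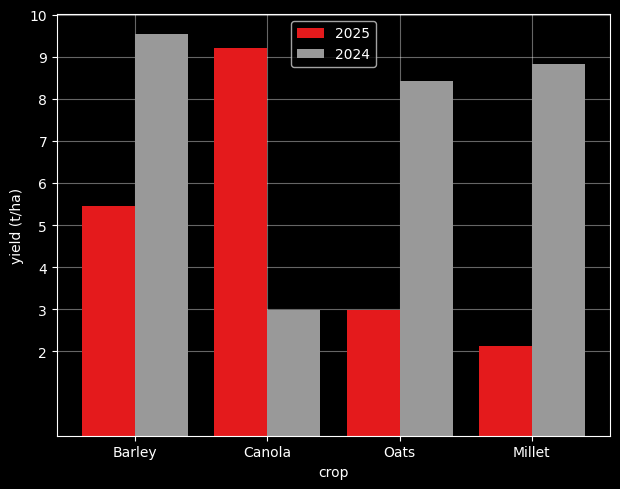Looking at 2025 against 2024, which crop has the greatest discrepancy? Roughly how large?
Millet, ≈ 7 t/ha

Millet: 2025 ≈ 2, 2024 ≈ 9 → gap ≈ 7. Next-largest (Canola) is only ≈ 6.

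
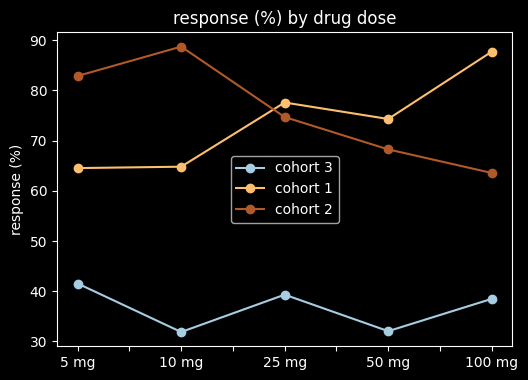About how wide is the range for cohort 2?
Max 10 mg ≈ 90, min 100 mg ≈ 65; range ≈ 25.

≈ 25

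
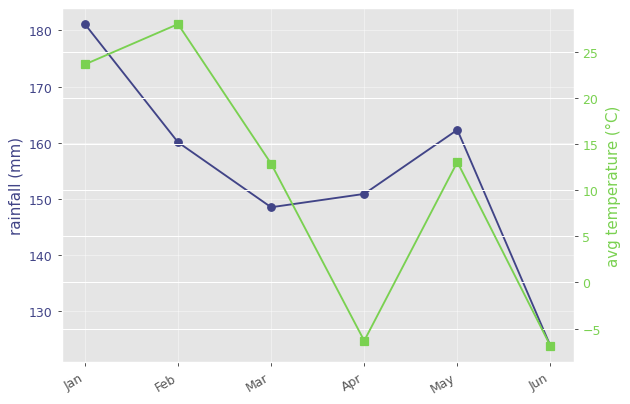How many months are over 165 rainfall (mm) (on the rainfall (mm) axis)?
1

Above 165: Jan.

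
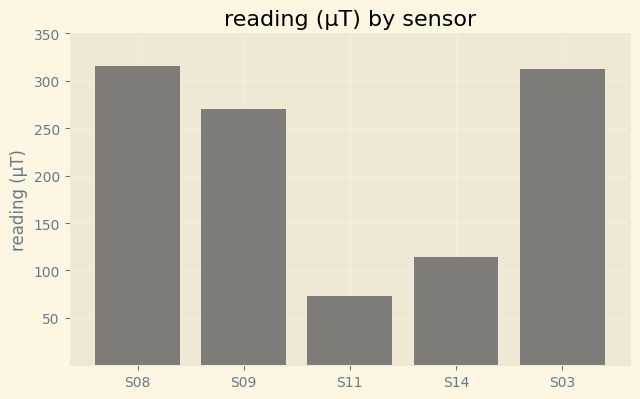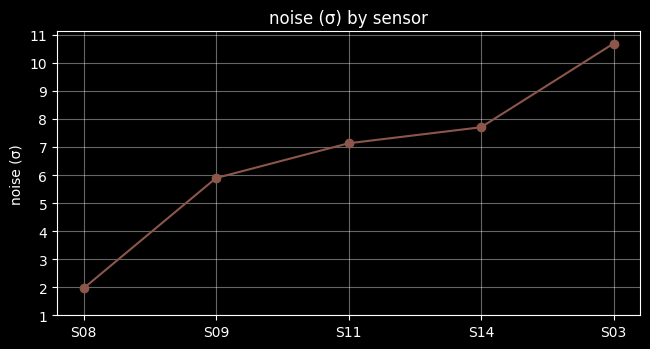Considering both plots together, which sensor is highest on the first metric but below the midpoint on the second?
S08

Chart 2 median noise (σ) ≈ 7; below-median sensors: S08, S09. Among those, S08 has the highest reading (µT) (≈ 300).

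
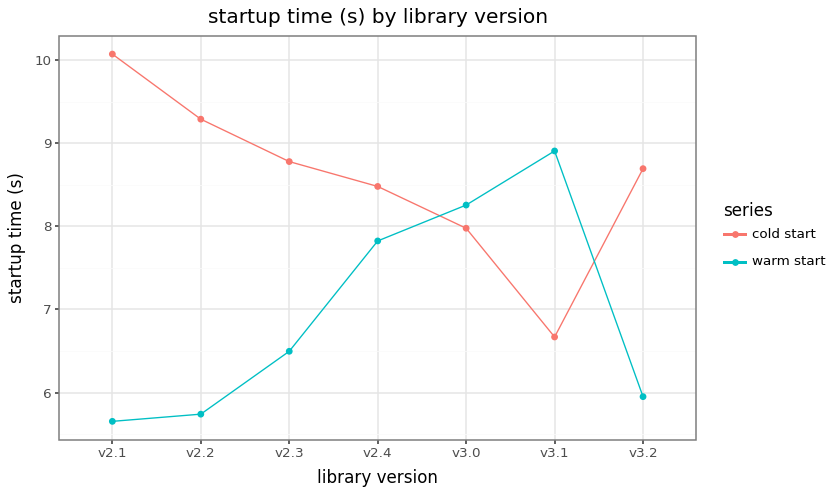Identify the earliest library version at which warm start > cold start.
v3.0

v2.4: warm start ≈ 8.0 vs cold start ≈ 8.5 (not yet); v3.0: warm start ≈ 8.5 vs cold start ≈ 8.0 (first crossover).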